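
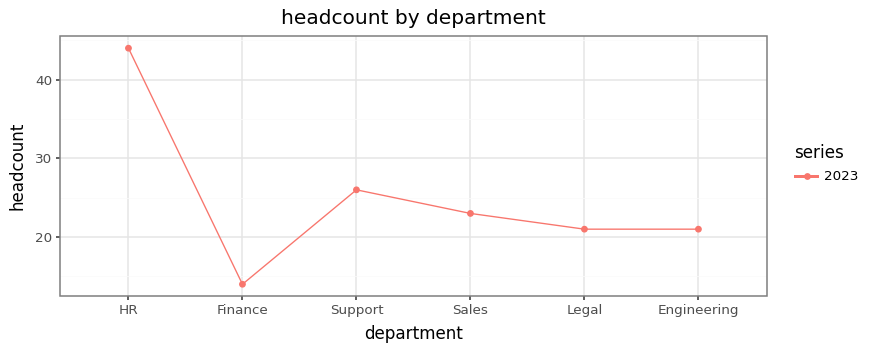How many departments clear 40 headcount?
1

Above 40: HR.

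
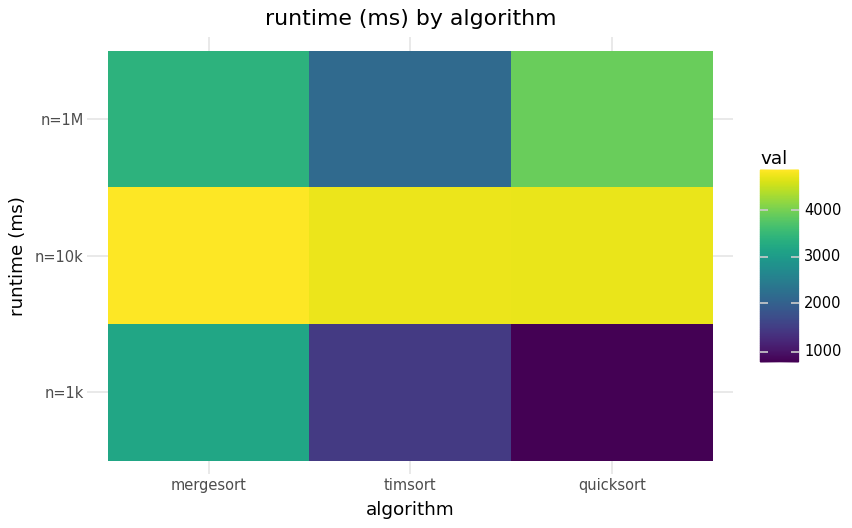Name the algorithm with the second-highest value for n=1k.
timsort

Top 3 for n=1k: mergesort ≈ 3000, timsort ≈ 1500, quicksort ≈ 1000.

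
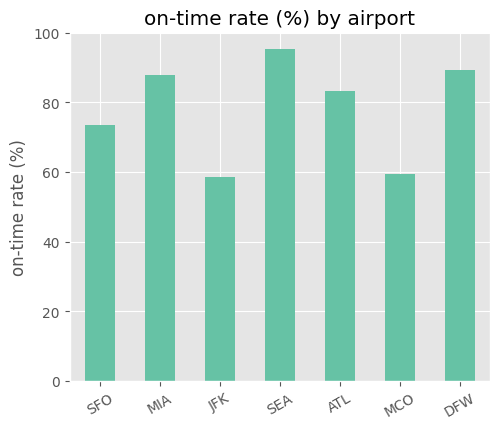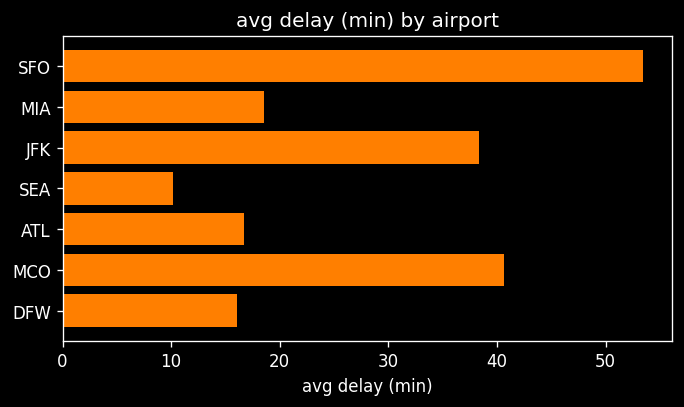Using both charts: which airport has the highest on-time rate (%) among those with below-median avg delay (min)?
Chart 2 median avg delay (min) ≈ 20; below-median airports: SEA, ATL, DFW. Among those, SEA has the highest on-time rate (%) (≈ 100).

SEA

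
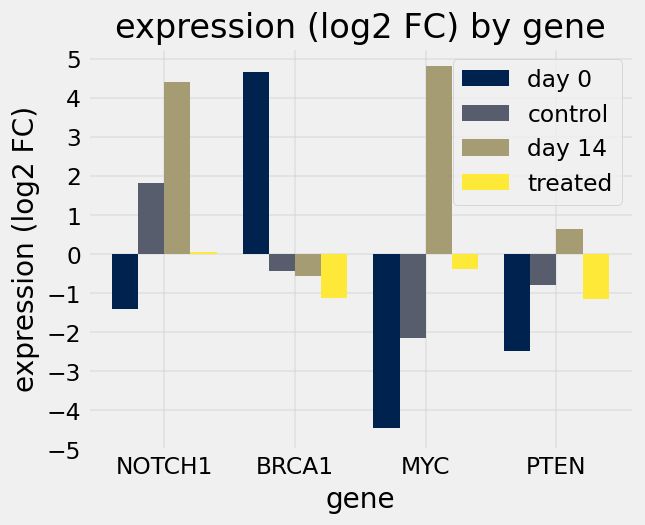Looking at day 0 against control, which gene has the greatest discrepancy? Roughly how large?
BRCA1, ≈ 5 log2 FC

BRCA1: day 0 ≈ 5, control ≈ 0 → gap ≈ 5. Next-largest (NOTCH1) is only ≈ 3.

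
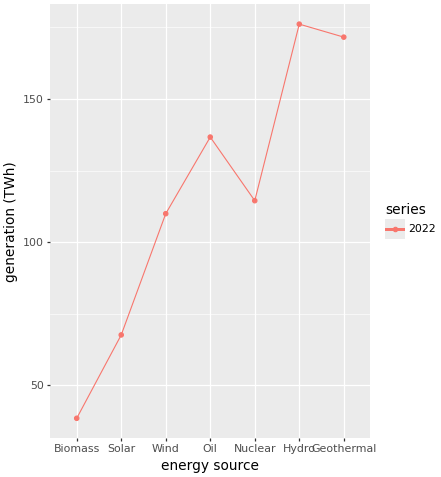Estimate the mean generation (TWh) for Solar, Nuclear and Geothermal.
(60 + 120 + 180) / 3 ≈ 120.

≈ 120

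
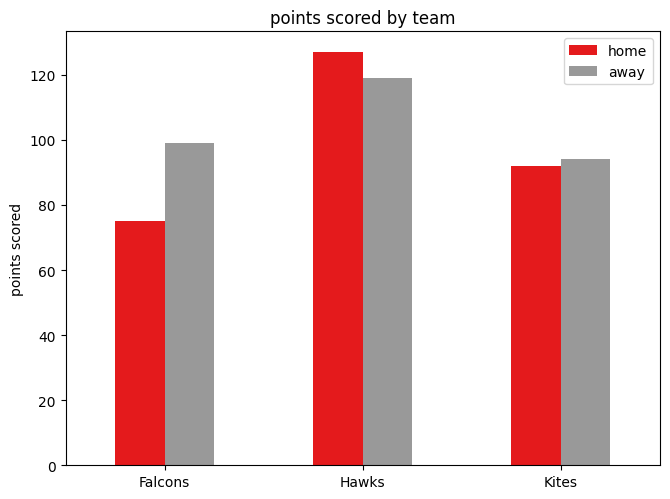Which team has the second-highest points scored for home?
Kites

Top 3 for home: Hawks ≈ 120, Kites ≈ 100, Falcons ≈ 80.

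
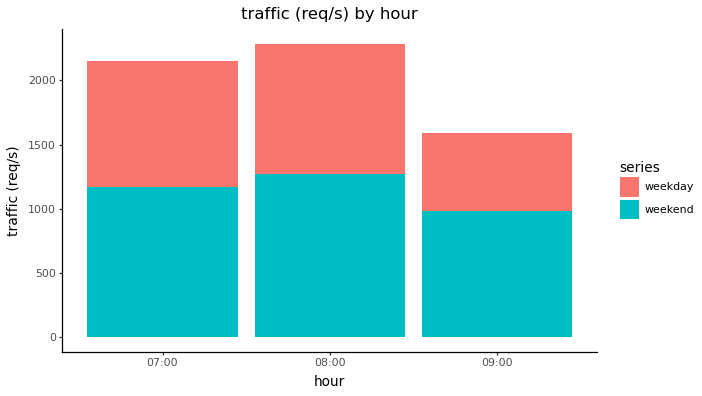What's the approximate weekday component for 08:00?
weekday top ≈ 2200, bottom ≈ 1200; segment ≈ 1000.

≈ 1000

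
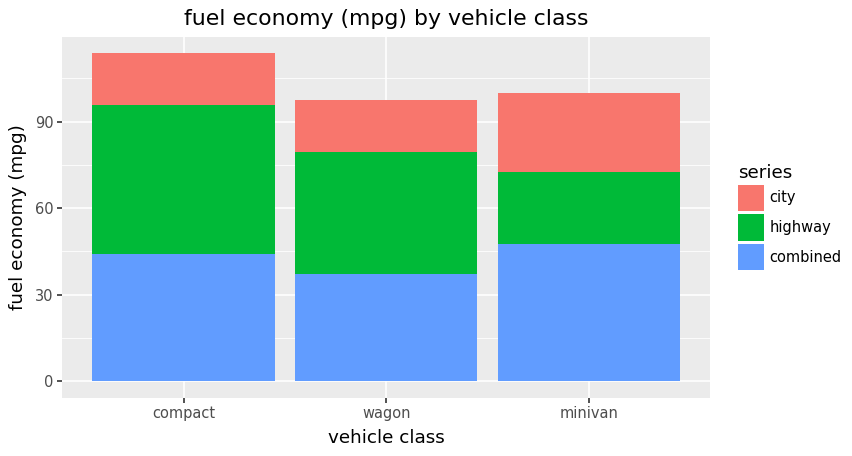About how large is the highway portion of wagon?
highway top ≈ 80, bottom ≈ 40; segment ≈ 40.

≈ 40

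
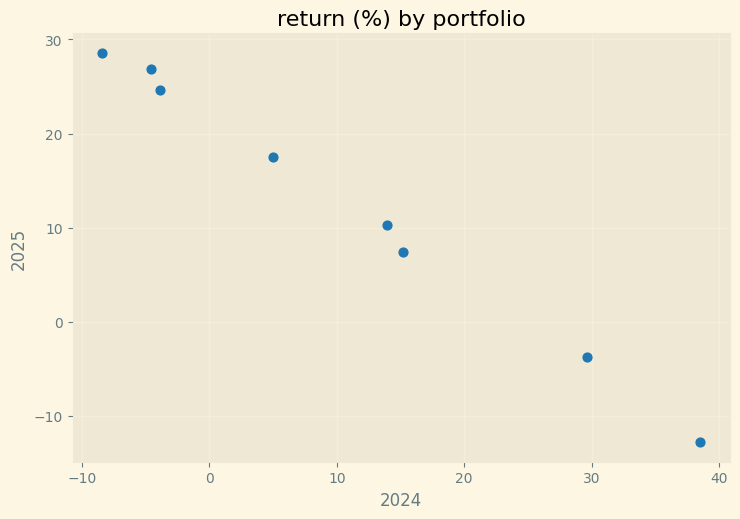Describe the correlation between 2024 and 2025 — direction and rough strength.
negative, strong

Points are negatively correlated; strong (|r| ≈ 1.0).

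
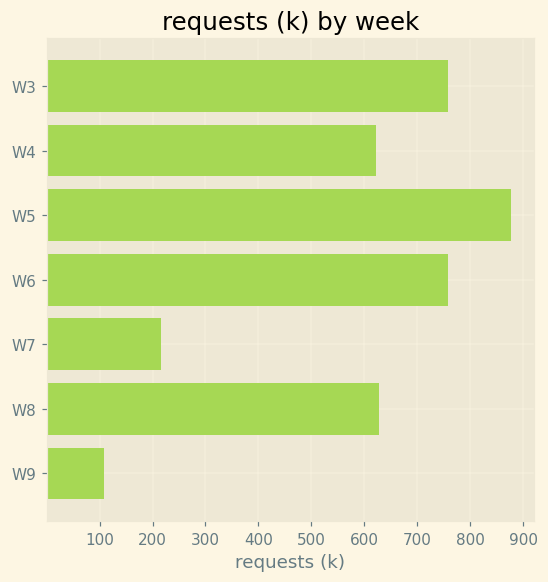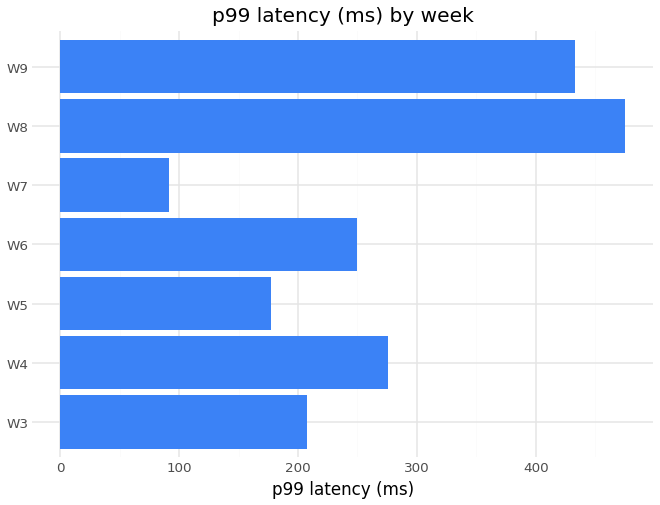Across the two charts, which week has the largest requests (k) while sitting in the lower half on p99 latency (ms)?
Chart 2 median p99 latency (ms) ≈ 250; below-median weeks: W3, W5, W7. Among those, W5 has the highest requests (k) (≈ 900).

W5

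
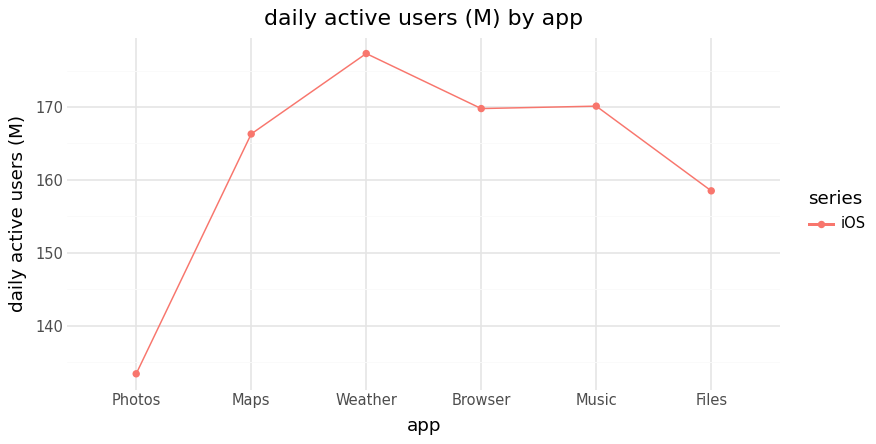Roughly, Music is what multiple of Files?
Music ≈ 170, Files ≈ 160; 170/160 ≈ 1.06.

≈ 1.06×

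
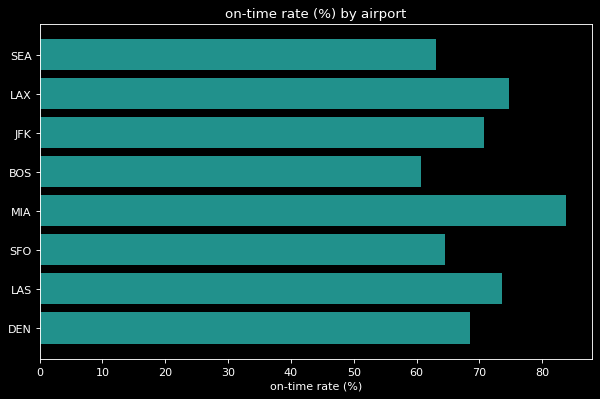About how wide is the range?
≈ 20

Max MIA ≈ 80, min BOS ≈ 60; range ≈ 20.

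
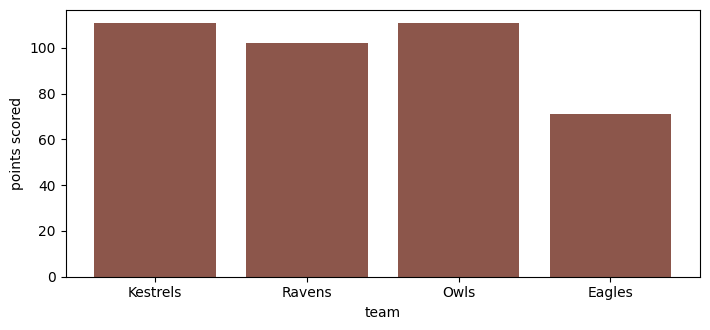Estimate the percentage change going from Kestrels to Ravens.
Kestrels ≈ 110, Ravens ≈ 100; (100 − 110) / 110 ≈ -9.1%.

≈ -9.1%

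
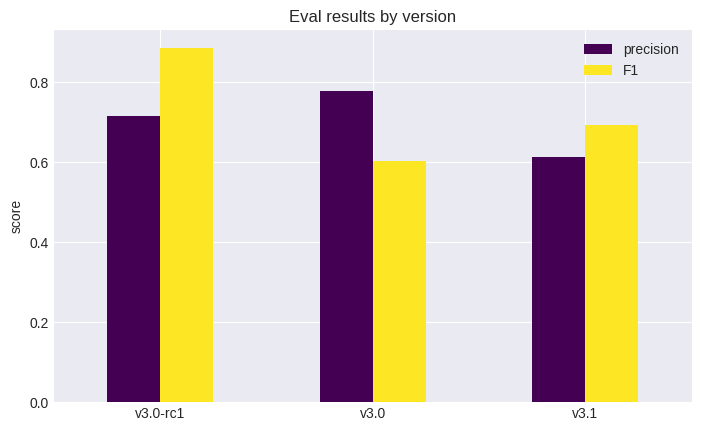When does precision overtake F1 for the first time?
v3.0

v3.0-rc1: precision ≈ 0.7 vs F1 ≈ 0.9 (not yet); v3.0: precision ≈ 0.8 vs F1 ≈ 0.6 (first crossover).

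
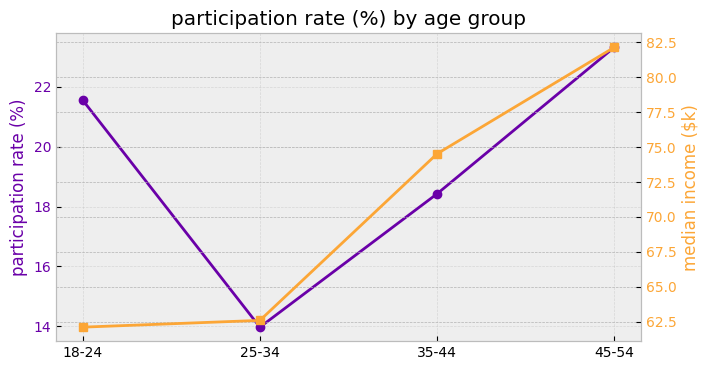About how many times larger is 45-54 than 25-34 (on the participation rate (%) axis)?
≈ 1.64×

45-54 ≈ 23, 25-34 ≈ 14; 23/14 ≈ 1.64.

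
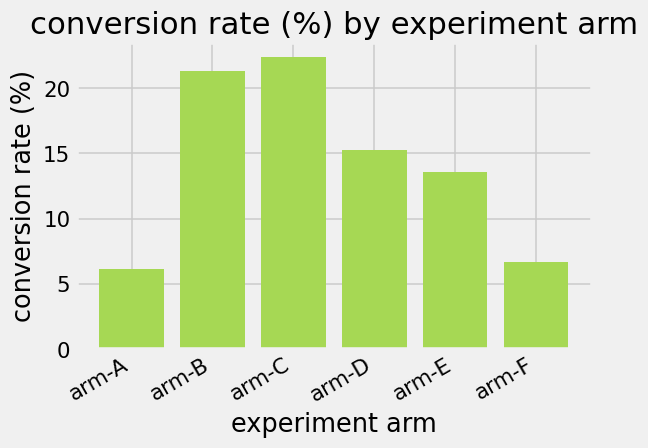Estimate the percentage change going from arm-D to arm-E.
arm-D ≈ 16, arm-E ≈ 14; (14 − 16) / 16 ≈ -12.5%.

≈ -12.5%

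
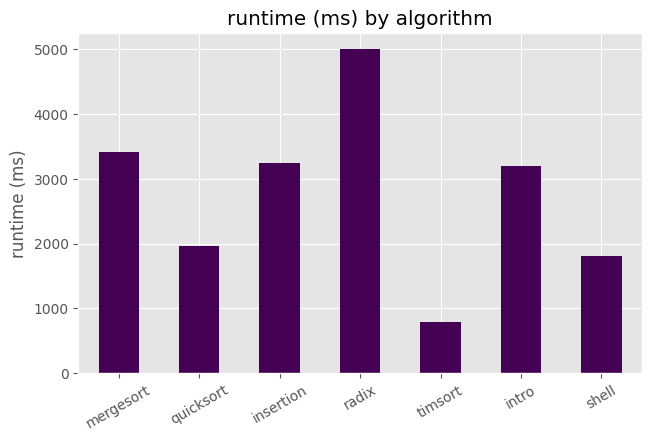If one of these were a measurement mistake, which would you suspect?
timsort

timsort ≈ 1000; the rest sit between ≈ 2000 and ≈ 5000.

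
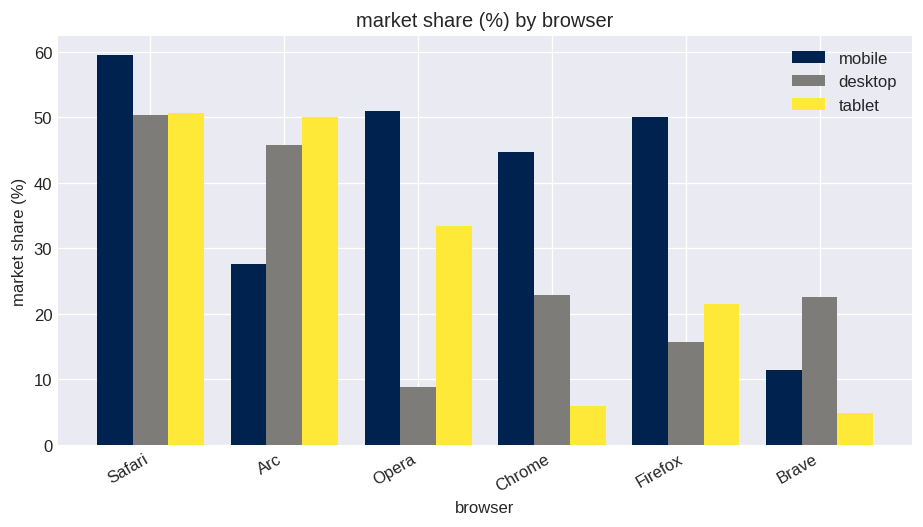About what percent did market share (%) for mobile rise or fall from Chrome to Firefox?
Chrome ≈ 45, Firefox ≈ 50; (50 − 45) / 45 ≈ +11.1%.

≈ +11.1%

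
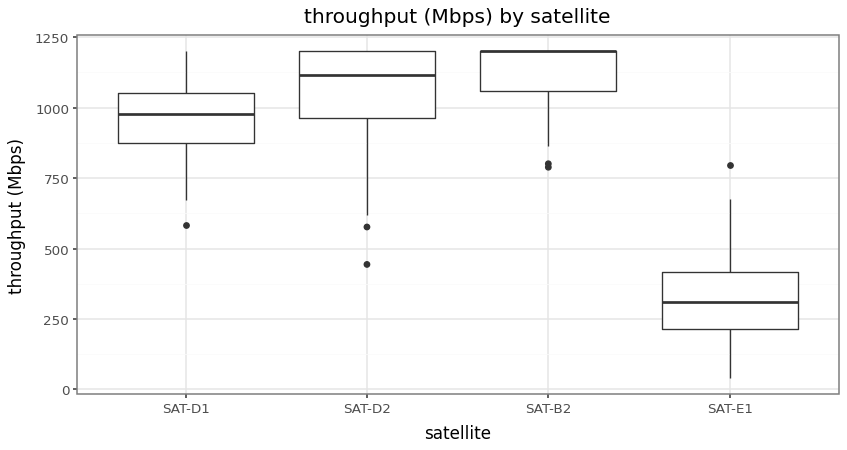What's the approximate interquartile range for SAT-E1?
≈ 200

Q3 ≈ 400, Q1 ≈ 200; IQR ≈ 200.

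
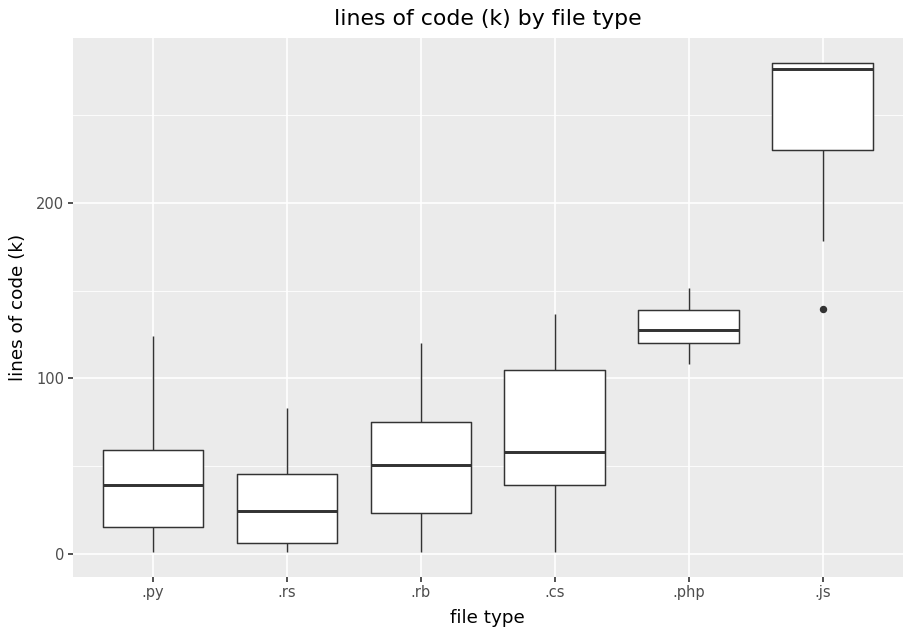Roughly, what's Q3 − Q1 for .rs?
≈ 40

Q3 ≈ 40, Q1 ≈ 0; IQR ≈ 40.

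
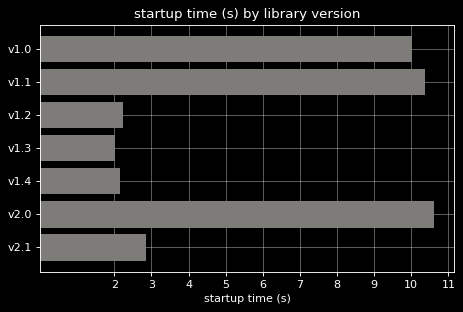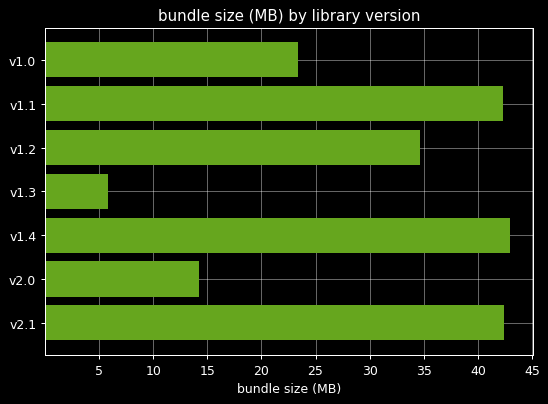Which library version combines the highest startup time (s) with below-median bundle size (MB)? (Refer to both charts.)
Chart 2 median bundle size (MB) ≈ 35; below-median library versions: v1.0, v1.3, v2.0. Among those, v2.0 has the highest startup time (s) (≈ 11).

v2.0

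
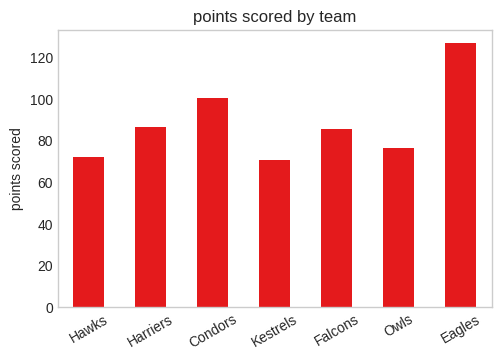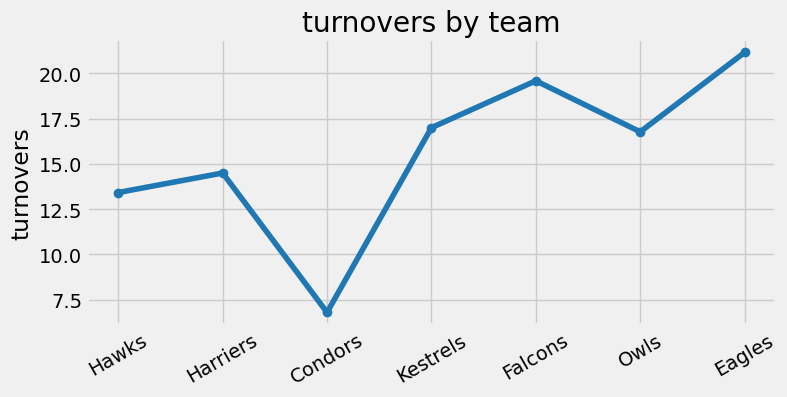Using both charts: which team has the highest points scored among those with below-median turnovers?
Chart 2 median turnovers ≈ 16; below-median teams: Hawks, Harriers, Condors. Among those, Condors has the highest points scored (≈ 100).

Condors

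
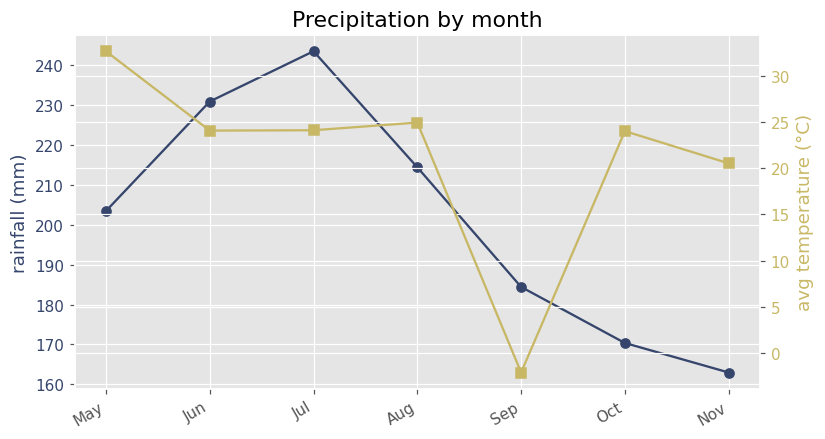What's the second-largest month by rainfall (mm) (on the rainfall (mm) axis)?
Jun

Top 3 (on the rainfall (mm) axis): Jul ≈ 240, Jun ≈ 230, Aug ≈ 210.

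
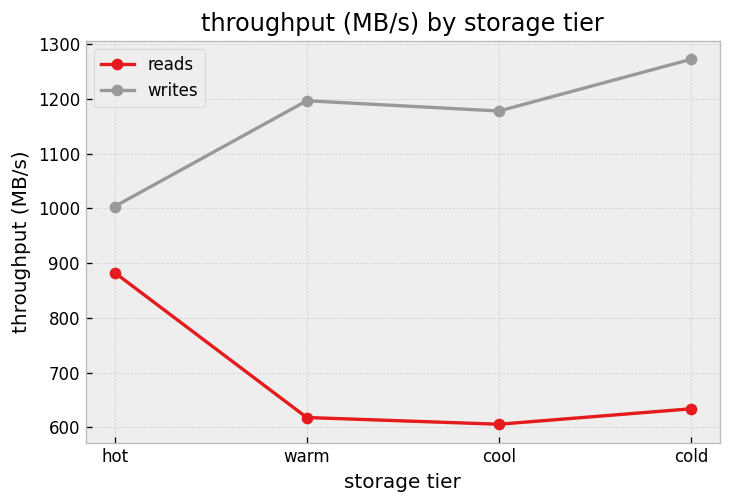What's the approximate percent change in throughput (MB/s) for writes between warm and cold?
warm ≈ 1200, cold ≈ 1300; (1300 − 1200) / 1200 ≈ +8.3%.

≈ +8.3%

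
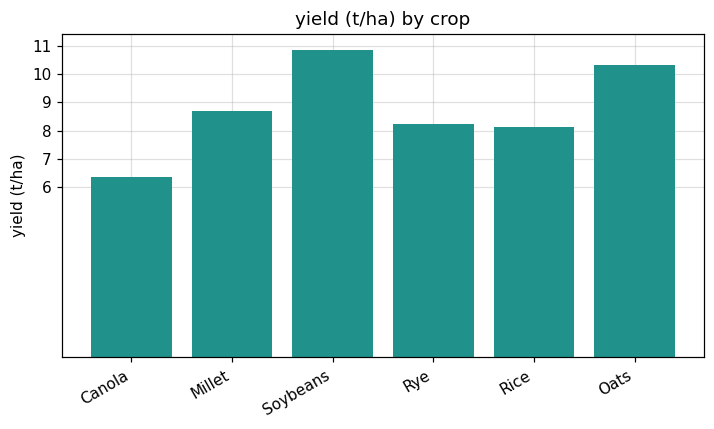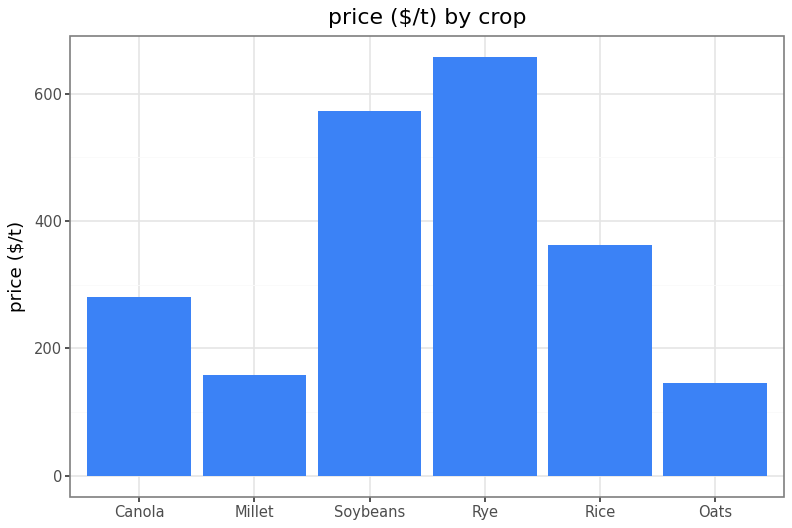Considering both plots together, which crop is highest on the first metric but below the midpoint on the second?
Chart 2 median price ($/t) ≈ 300; below-median crops: Canola, Millet, Oats. Among those, Oats has the highest yield (t/ha) (≈ 10).

Oats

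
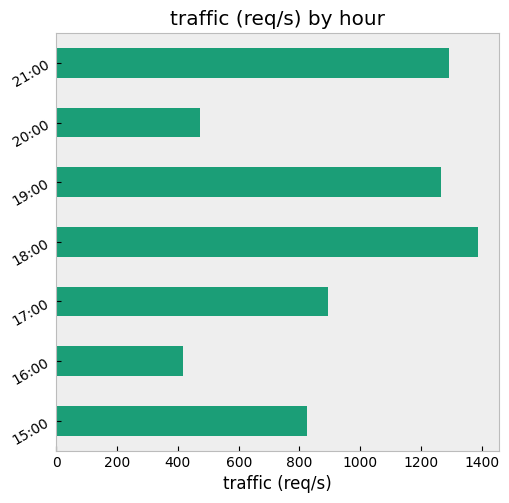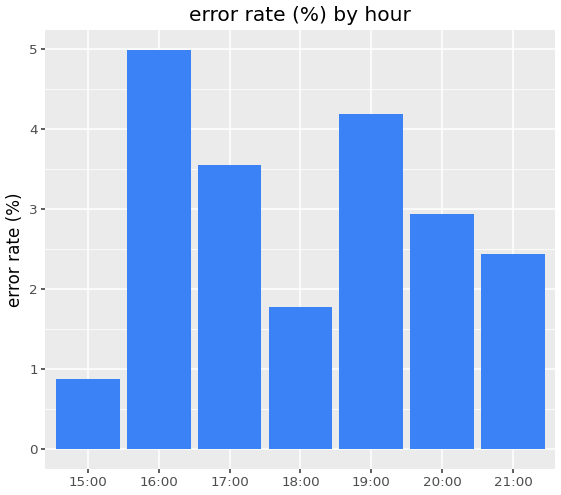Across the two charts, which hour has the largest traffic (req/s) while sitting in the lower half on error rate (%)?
Chart 2 median error rate (%) ≈ 3; below-median hours: 15:00, 18:00, 21:00. Among those, 18:00 has the highest traffic (req/s) (≈ 1400).

18:00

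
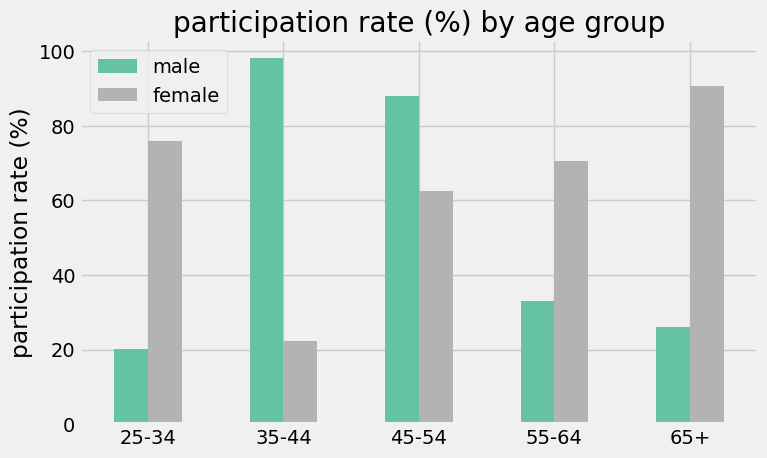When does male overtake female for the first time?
35-44

25-34: male ≈ 20 vs female ≈ 80 (not yet); 35-44: male ≈ 100 vs female ≈ 20 (first crossover).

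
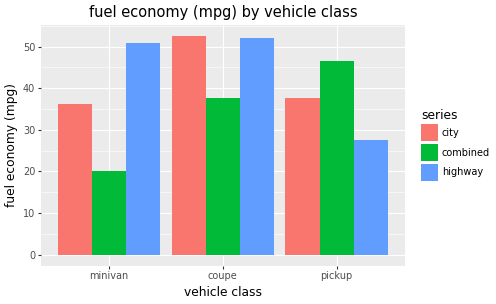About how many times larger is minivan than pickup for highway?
≈ 1.67×

minivan ≈ 50, pickup ≈ 30; 50/30 ≈ 1.67.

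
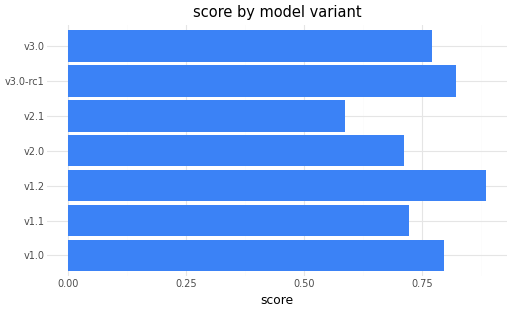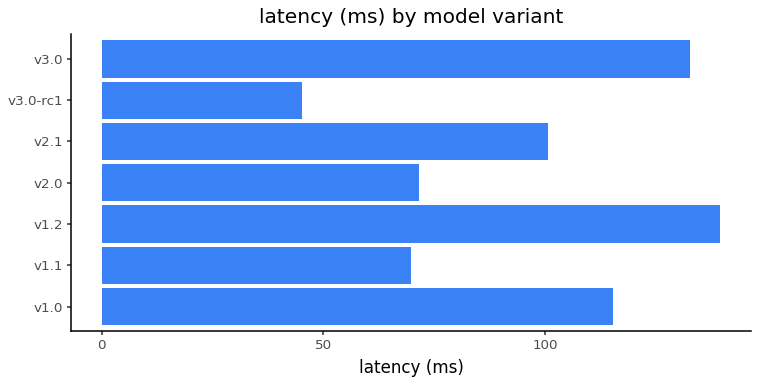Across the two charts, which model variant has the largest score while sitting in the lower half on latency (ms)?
v3.0-rc1

Chart 2 median latency (ms) ≈ 100; below-median model variants: v1.1, v2.0, v3.0-rc1. Among those, v3.0-rc1 has the highest score (≈ 0.8).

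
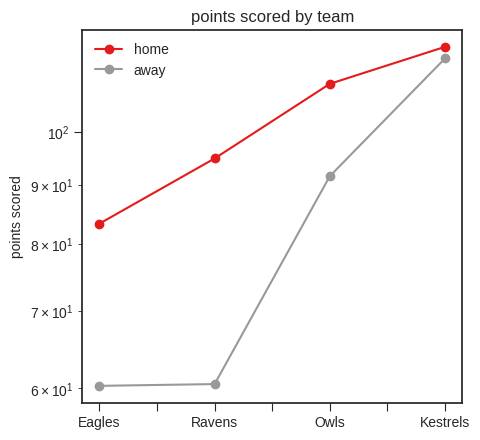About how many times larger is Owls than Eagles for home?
Owls ≈ 110, Eagles ≈ 85; 110/85 ≈ 1.29.

≈ 1.29×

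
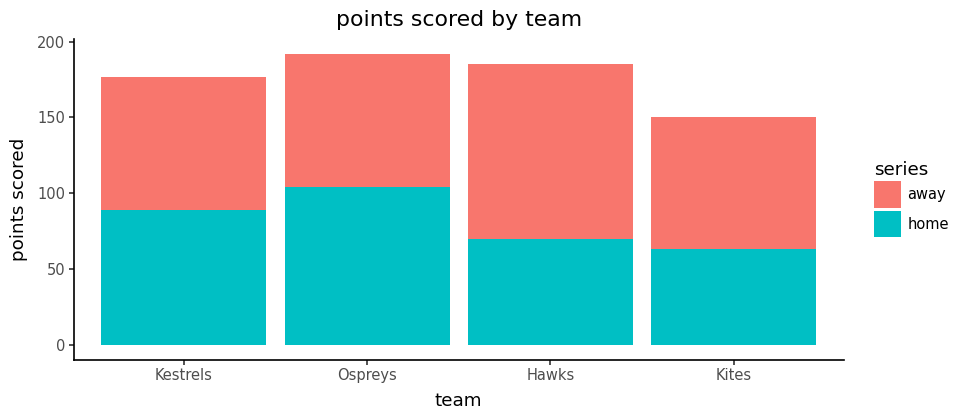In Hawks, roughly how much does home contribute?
home top ≈ 80, bottom ≈ 0; segment ≈ 80.

≈ 80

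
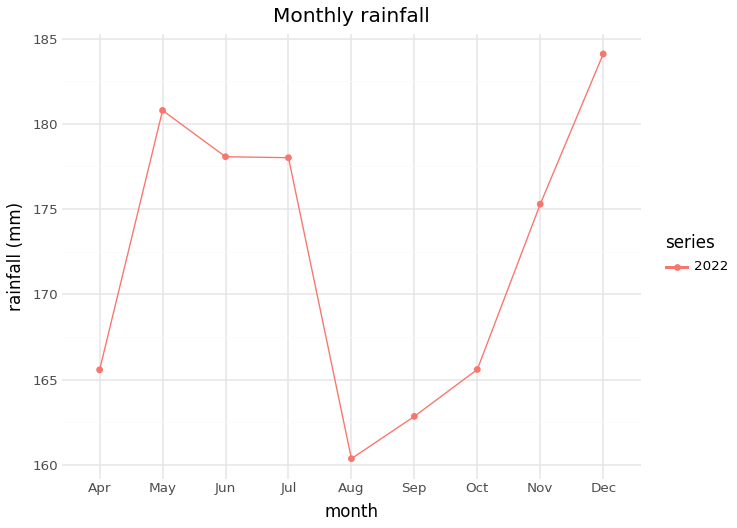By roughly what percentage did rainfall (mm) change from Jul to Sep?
≈ -9%

Jul ≈ 178, Sep ≈ 162; (162 − 178) / 178 ≈ -9%.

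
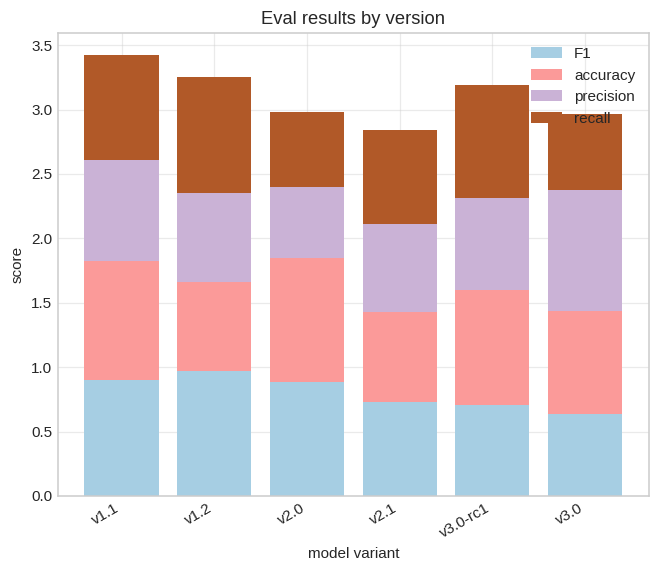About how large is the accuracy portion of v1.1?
≈ 1.0

accuracy top ≈ 2.0, bottom ≈ 1.0; segment ≈ 1.0.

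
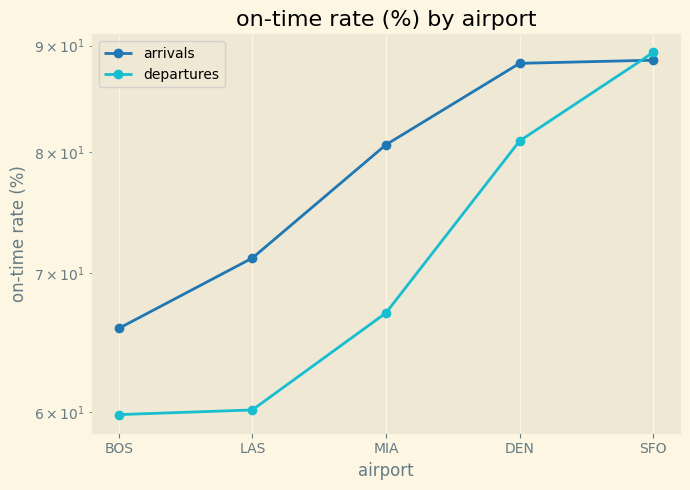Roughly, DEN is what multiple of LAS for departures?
DEN ≈ 80, LAS ≈ 60; 80/60 ≈ 1.33.

≈ 1.33×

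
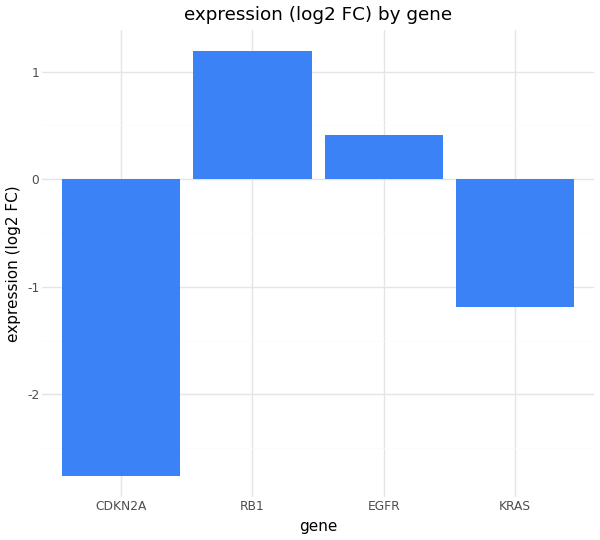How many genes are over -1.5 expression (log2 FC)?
3

Above -1.5: RB1, EGFR, KRAS.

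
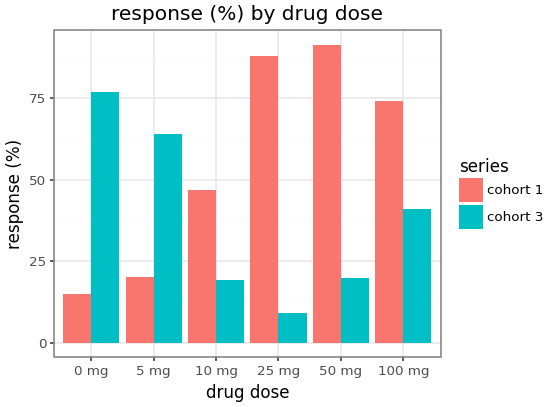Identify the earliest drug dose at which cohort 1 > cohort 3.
5 mg: cohort 1 ≈ 20 vs cohort 3 ≈ 60 (not yet); 10 mg: cohort 1 ≈ 50 vs cohort 3 ≈ 20 (first crossover).

10 mg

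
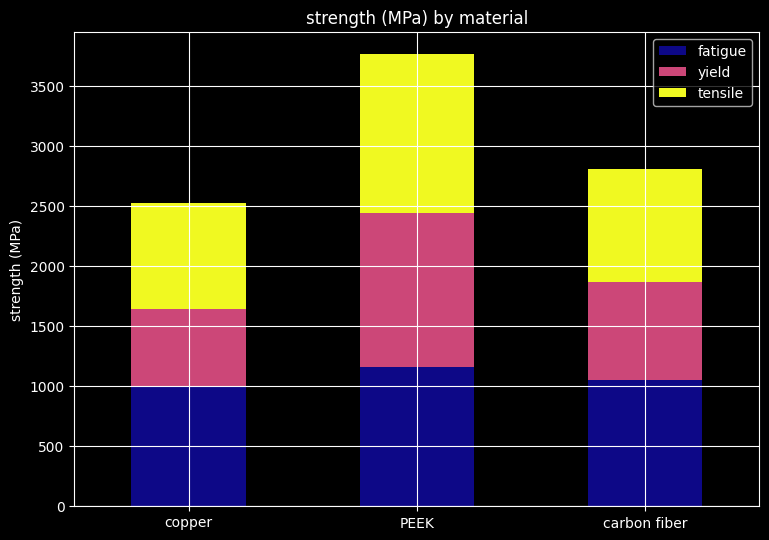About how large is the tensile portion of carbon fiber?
≈ 1000

tensile top ≈ 3000, bottom ≈ 2000; segment ≈ 1000.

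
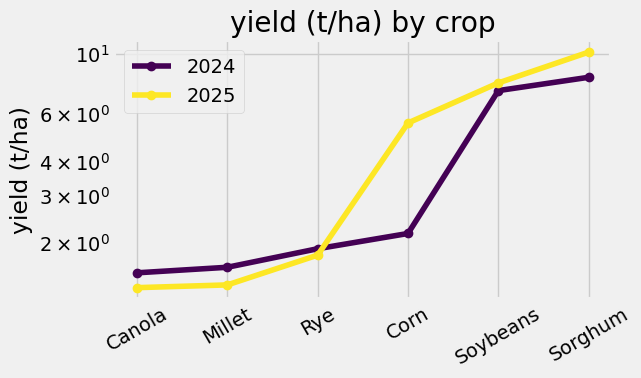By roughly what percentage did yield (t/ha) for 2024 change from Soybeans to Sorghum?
Soybeans ≈ 7, Sorghum ≈ 8; (8 − 7) / 7 ≈ +14.3%.

≈ +14.3%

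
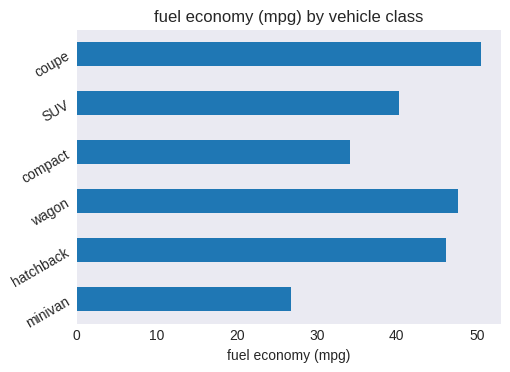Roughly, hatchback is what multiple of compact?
hatchback ≈ 45, compact ≈ 35; 45/35 ≈ 1.29.

≈ 1.29×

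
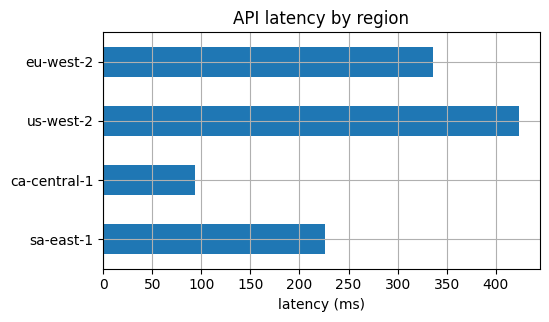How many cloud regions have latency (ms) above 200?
3

Above 200: sa-east-1, us-west-2, eu-west-2.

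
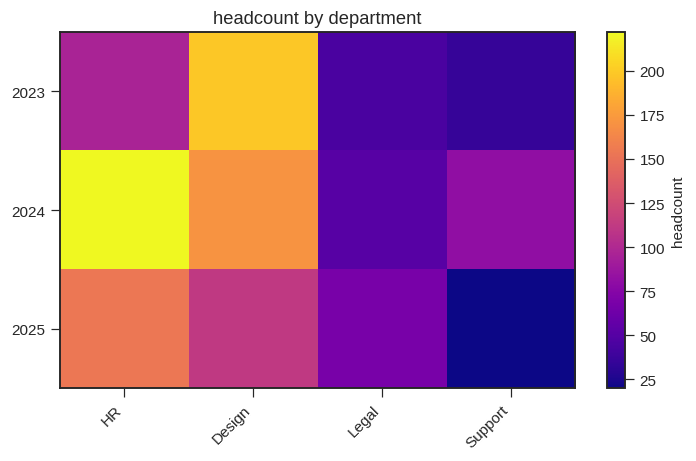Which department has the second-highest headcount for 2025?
Top 3 for 2025: HR ≈ 160, Design ≈ 120, Legal ≈ 60.

Design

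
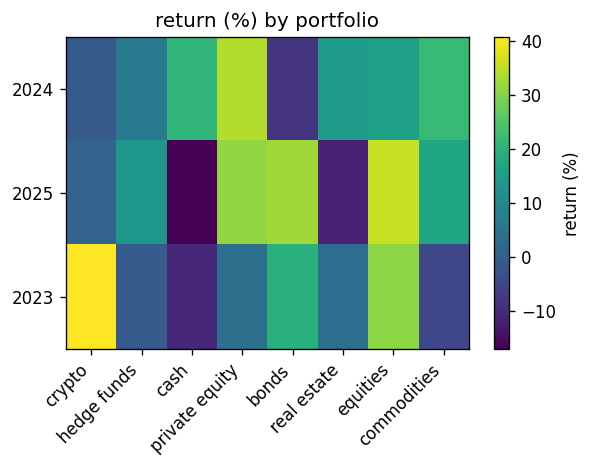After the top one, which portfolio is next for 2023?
Top 3 for 2023: crypto ≈ 40, equities ≈ 30, bonds ≈ 20.

equities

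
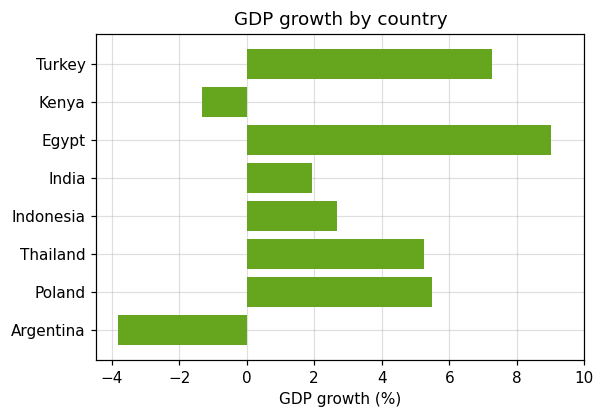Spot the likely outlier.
Argentina

Argentina ≈ -4; the rest sit between ≈ -2 and ≈ 8.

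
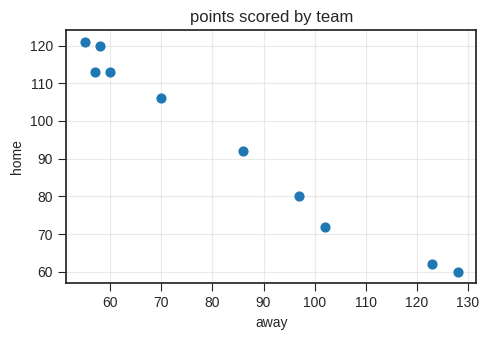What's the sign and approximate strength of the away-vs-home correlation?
negative, strong

Points are negatively correlated; strong (|r| ≈ 1.0).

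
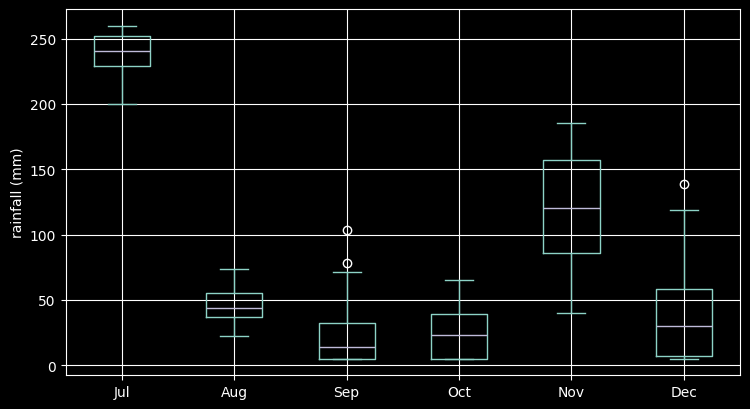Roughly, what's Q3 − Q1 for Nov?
Q3 ≈ 160, Q1 ≈ 80; IQR ≈ 80.

≈ 80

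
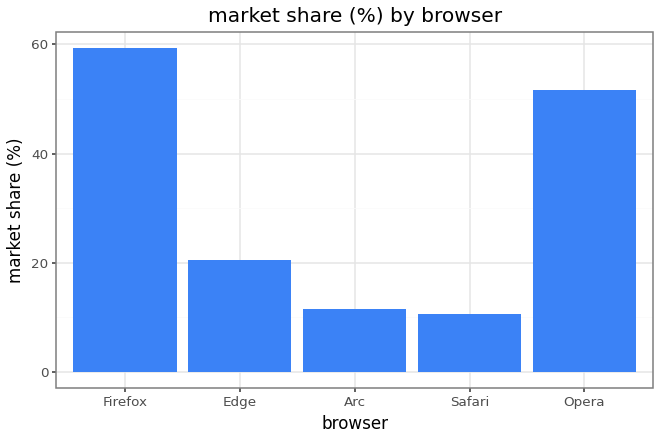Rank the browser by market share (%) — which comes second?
Top 3: Firefox ≈ 60, Opera ≈ 50, Edge ≈ 20.

Opera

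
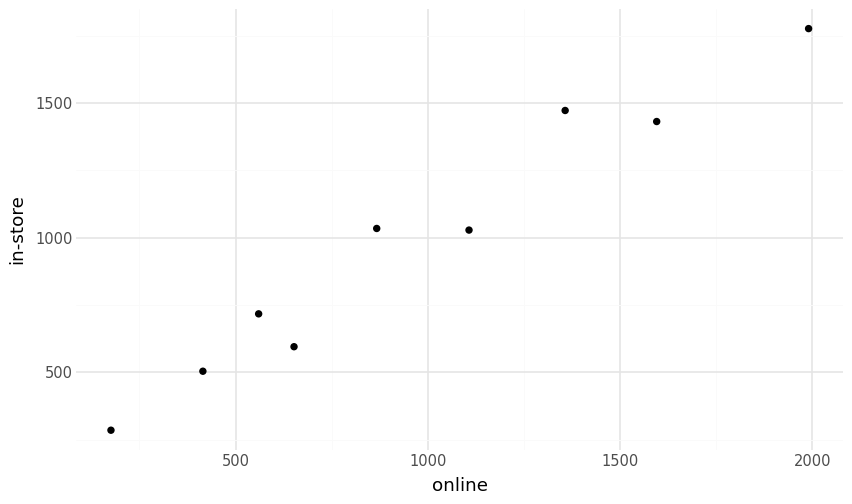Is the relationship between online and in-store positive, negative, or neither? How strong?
positive, strong

Points are positively correlated; strong (|r| ≈ 1.0).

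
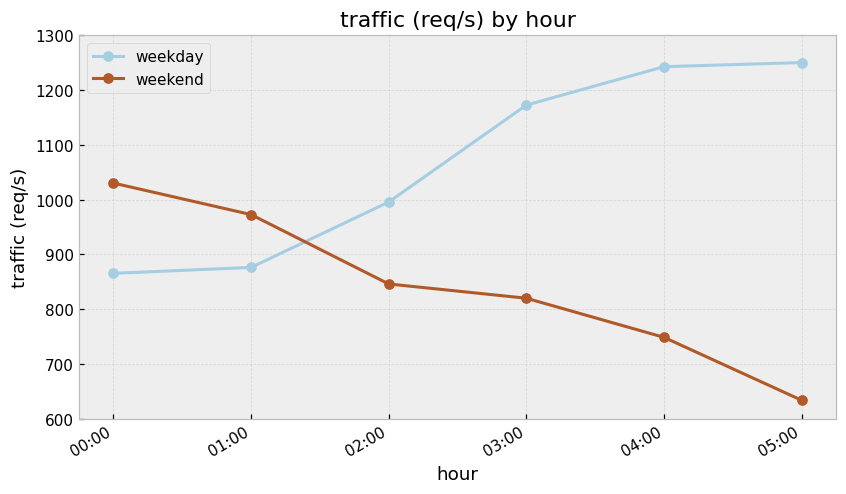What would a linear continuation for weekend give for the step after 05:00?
Last three: 800, 700, 600 → slope ≈ -100/step → next ≈ 500.

≈ 500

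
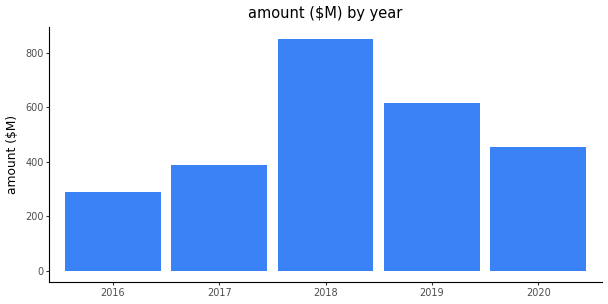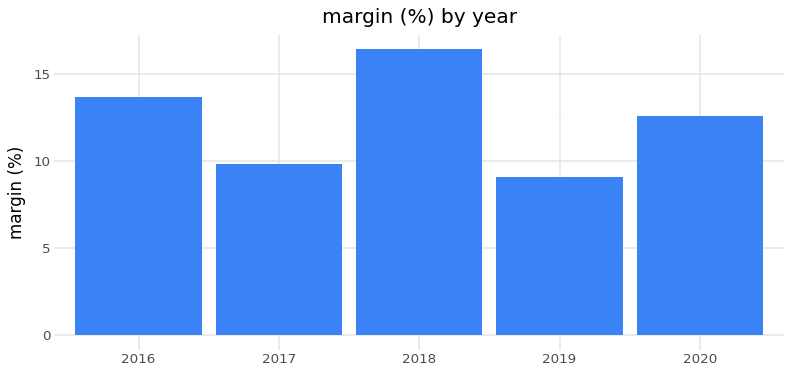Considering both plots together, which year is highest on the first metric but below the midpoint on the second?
Chart 2 median margin (%) ≈ 12; below-median years: 2017, 2019. Among those, 2019 has the highest amount ($M) (≈ 600).

2019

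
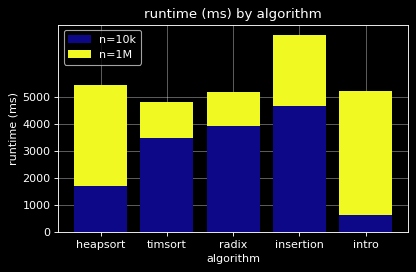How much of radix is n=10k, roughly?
≈ 4000

n=10k top ≈ 4000, bottom ≈ 0; segment ≈ 4000.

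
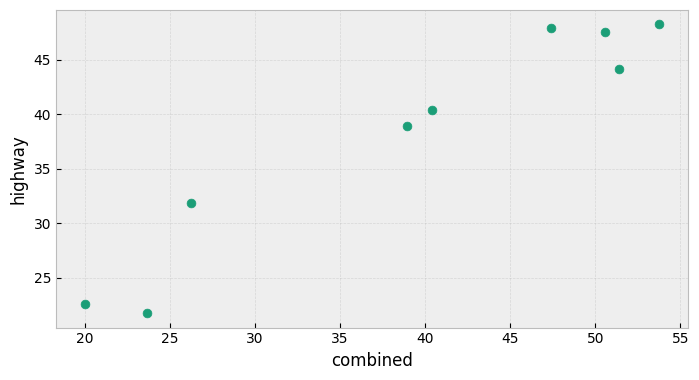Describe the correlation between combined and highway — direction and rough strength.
positive, strong

Points are positively correlated; strong (|r| ≈ 1.0).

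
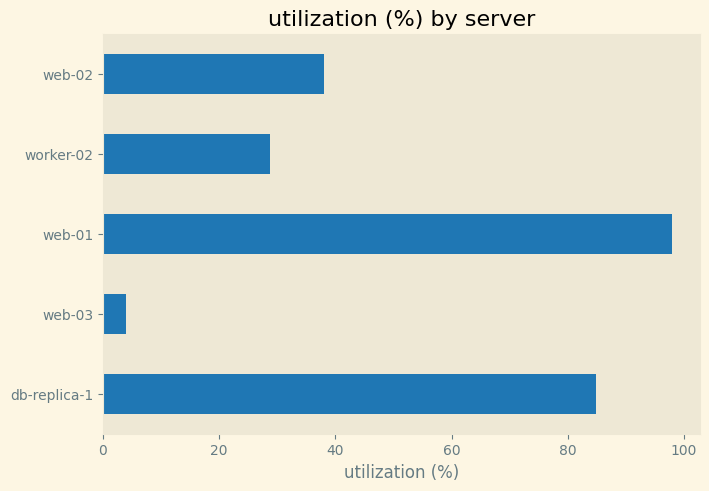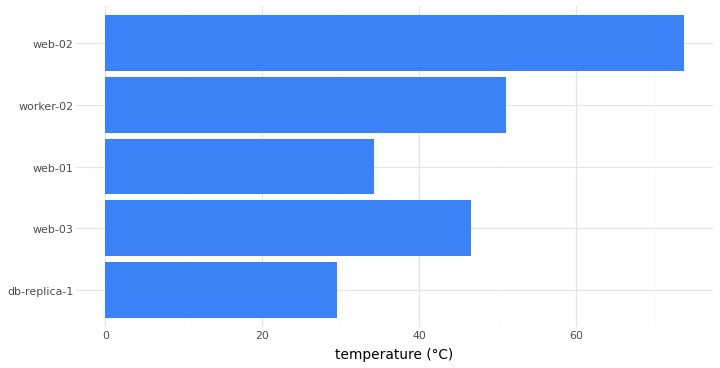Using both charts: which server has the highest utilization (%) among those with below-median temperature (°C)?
web-01

Chart 2 median temperature (°C) ≈ 50; below-median servers: db-replica-1, web-01. Among those, web-01 has the highest utilization (%) (≈ 100).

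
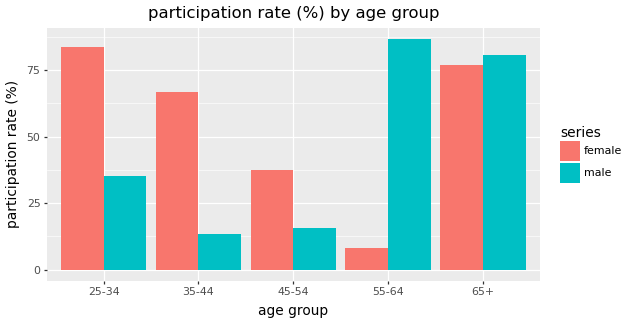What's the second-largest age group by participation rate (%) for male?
Top 3 for male: 55-64 ≈ 90, 65+ ≈ 80, 25-34 ≈ 40.

65+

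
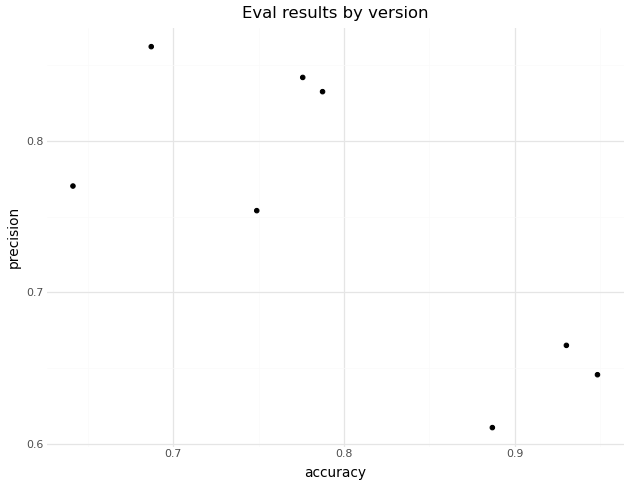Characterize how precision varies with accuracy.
Points are negatively correlated; strong (|r| ≈ 0.8).

negative, strong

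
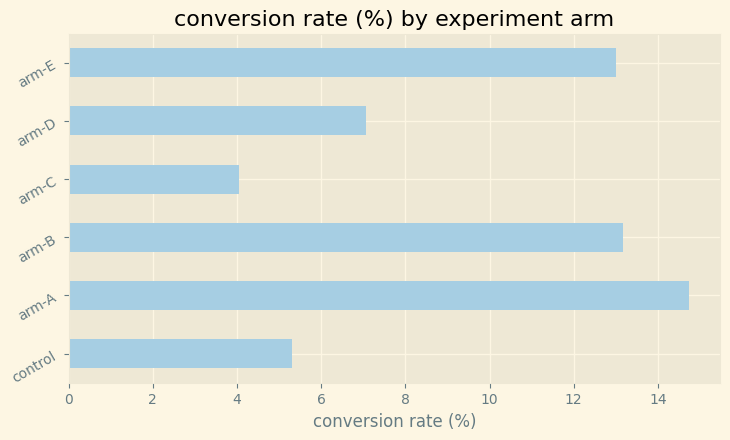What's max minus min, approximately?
Max arm-A ≈ 14, min arm-C ≈ 4; range ≈ 10.

≈ 10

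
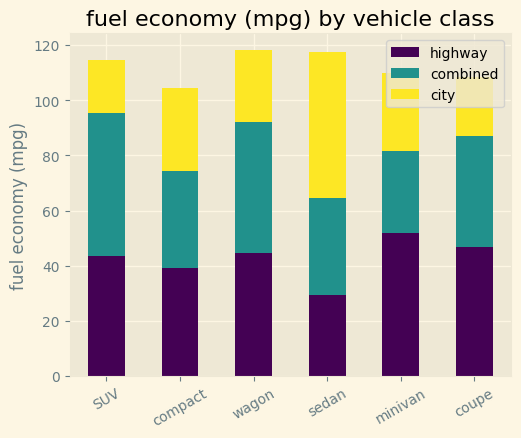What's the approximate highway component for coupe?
≈ 50

highway top ≈ 50, bottom ≈ 0; segment ≈ 50.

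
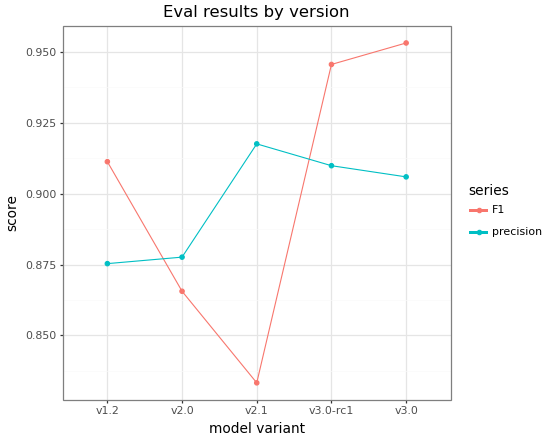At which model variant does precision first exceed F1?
v1.2: precision ≈ 0.88 vs F1 ≈ 0.91 (not yet); v2.0: precision ≈ 0.88 vs F1 ≈ 0.87 (first crossover).

v2.0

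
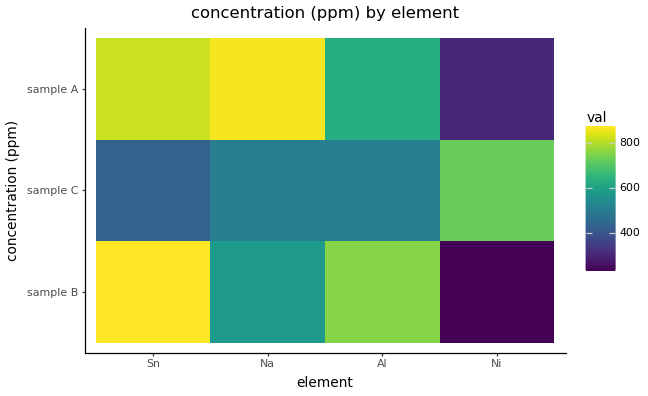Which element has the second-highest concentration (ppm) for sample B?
Top 3 for sample B: Sn ≈ 900, Al ≈ 800, Na ≈ 600.

Al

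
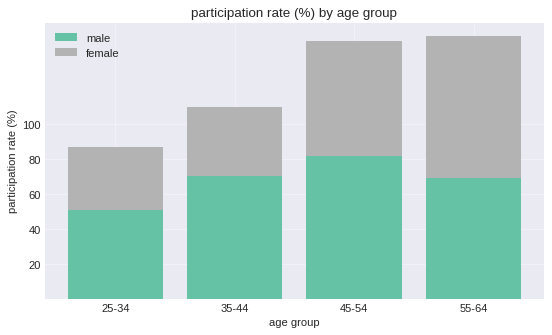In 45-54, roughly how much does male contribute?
male top ≈ 80, bottom ≈ 0; segment ≈ 80.

≈ 80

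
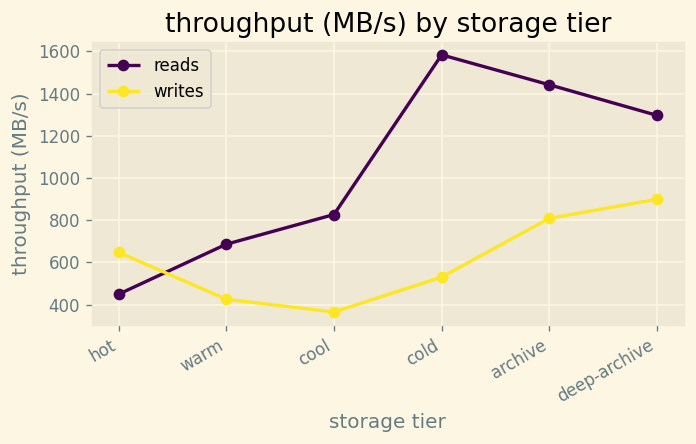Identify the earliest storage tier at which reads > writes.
warm

hot: reads ≈ 400 vs writes ≈ 600 (not yet); warm: reads ≈ 600 vs writes ≈ 400 (first crossover).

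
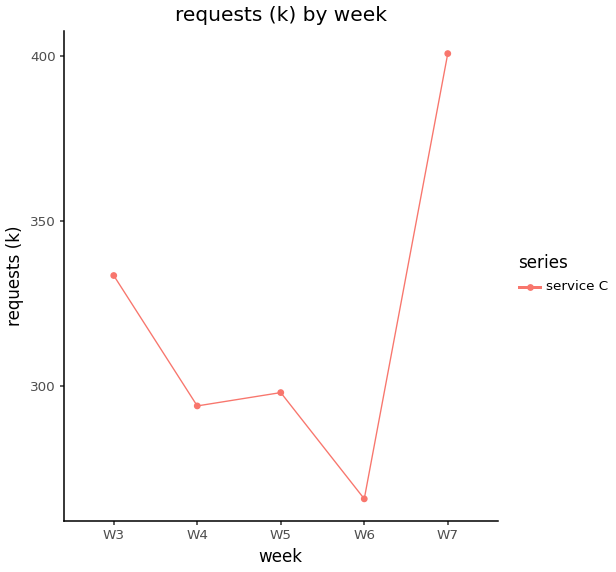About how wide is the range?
≈ 140

Max W7 ≈ 400, min W6 ≈ 260; range ≈ 140.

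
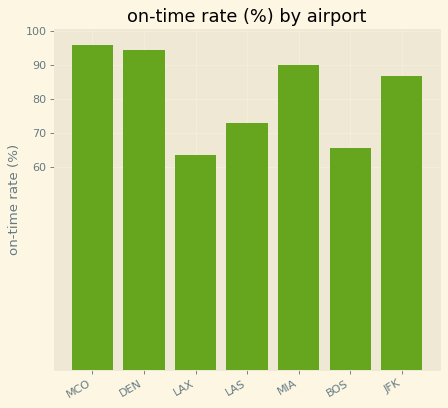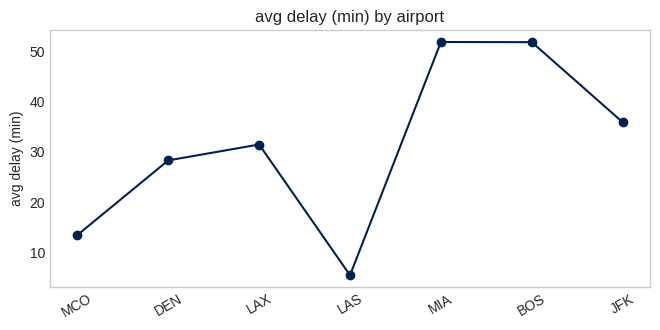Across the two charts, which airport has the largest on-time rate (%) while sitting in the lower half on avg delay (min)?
Chart 2 median avg delay (min) ≈ 30; below-median airports: MCO, DEN, LAS. Among those, MCO has the highest on-time rate (%) (≈ 100).

MCO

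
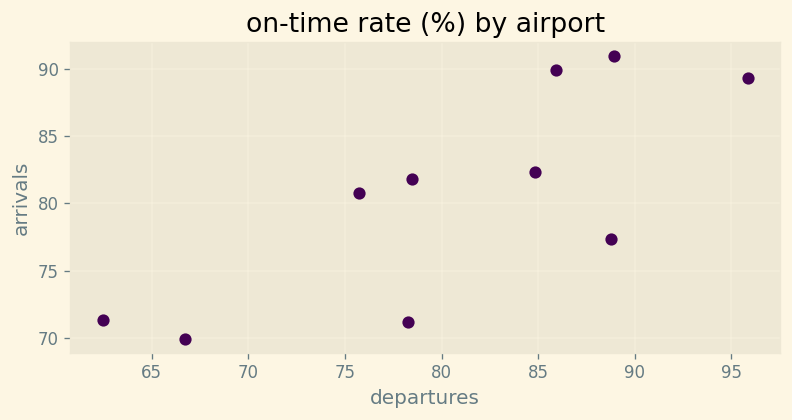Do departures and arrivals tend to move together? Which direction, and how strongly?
positive, strong

Points are positively correlated; strong (|r| ≈ 0.8).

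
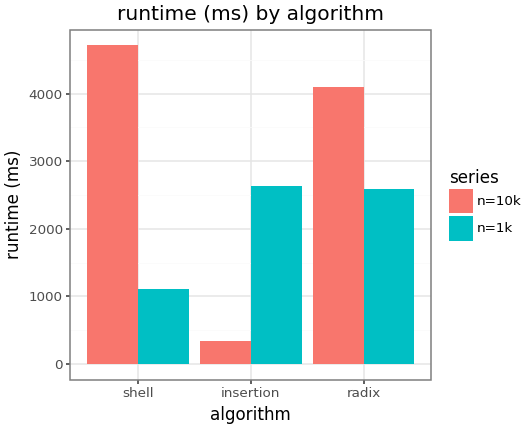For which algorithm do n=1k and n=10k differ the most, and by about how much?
shell, ≈ 3500 ms

shell: n=1k ≈ 1000, n=10k ≈ 4500 → gap ≈ 3500. Next-largest (insertion) is only ≈ 2000.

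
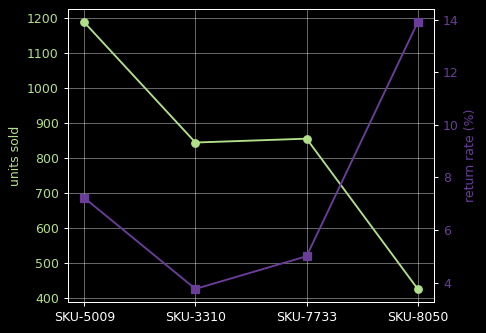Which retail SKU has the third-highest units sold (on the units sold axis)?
SKU-3310

Top 4 (on the units sold axis): SKU-5009 ≈ 1200, SKU-7733 ≈ 900, SKU-3310 ≈ 800, SKU-8050 ≈ 400.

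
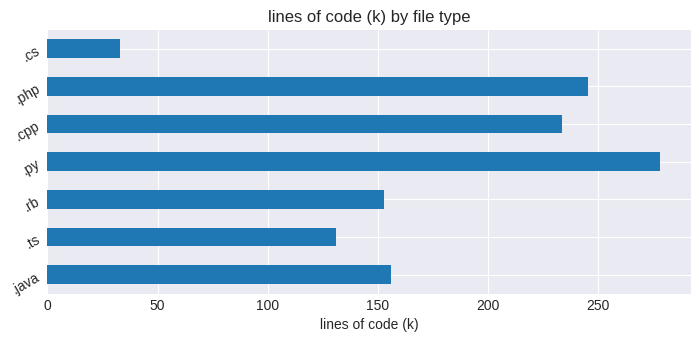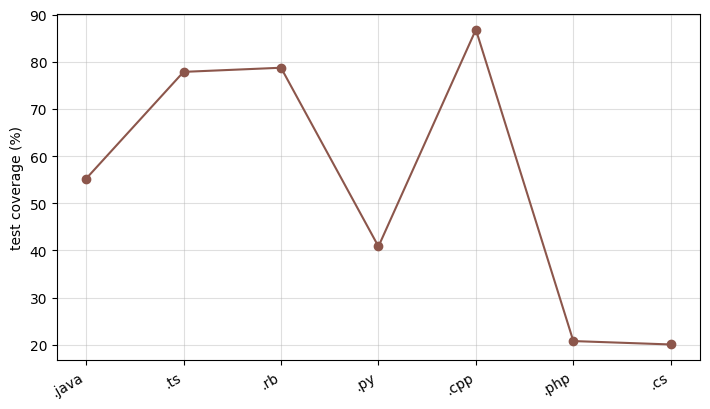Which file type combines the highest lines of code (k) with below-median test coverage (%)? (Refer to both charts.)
.py

Chart 2 median test coverage (%) ≈ 60; below-median file types: .py, .php, .cs. Among those, .py has the highest lines of code (k) (≈ 300).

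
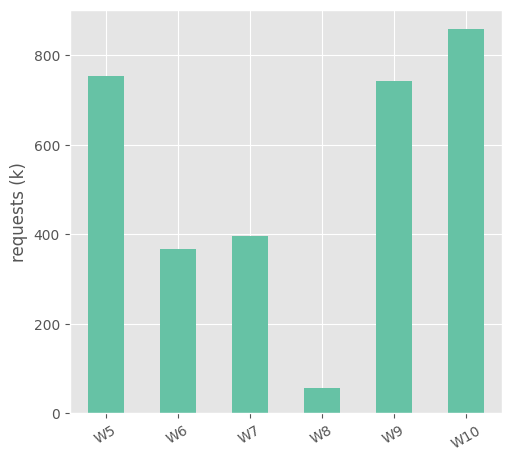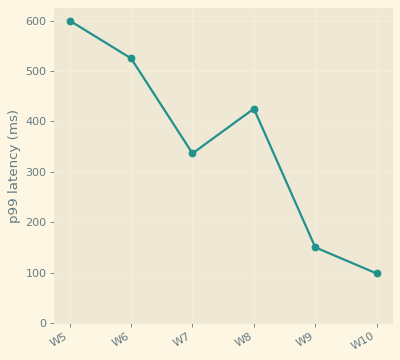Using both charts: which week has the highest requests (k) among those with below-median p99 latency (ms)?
W10

Chart 2 median p99 latency (ms) ≈ 400; below-median weeks: W7, W9, W10. Among those, W10 has the highest requests (k) (≈ 900).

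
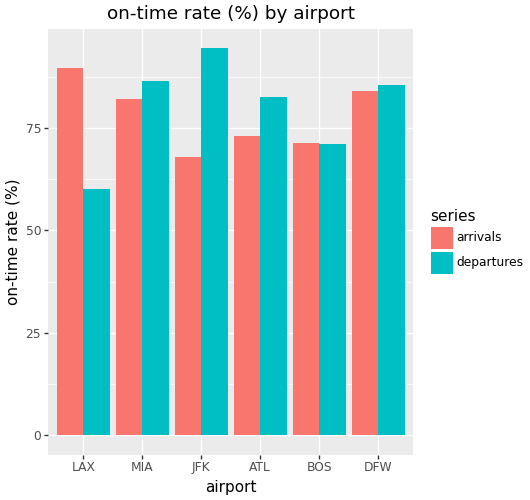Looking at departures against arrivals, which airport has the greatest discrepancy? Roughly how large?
LAX: departures ≈ 60, arrivals ≈ 90 → gap ≈ 30. Next-largest (JFK) is only ≈ 20.

LAX, ≈ 30 %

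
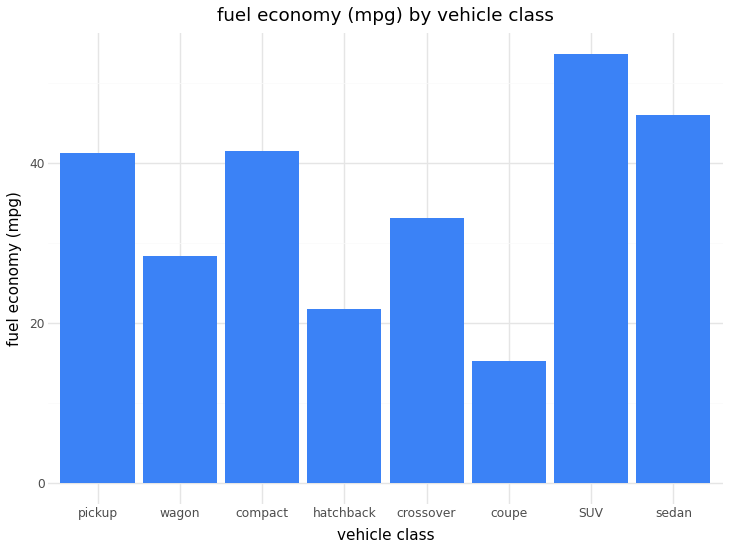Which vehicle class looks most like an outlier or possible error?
coupe

coupe ≈ 15; the rest sit between ≈ 20 and ≈ 55.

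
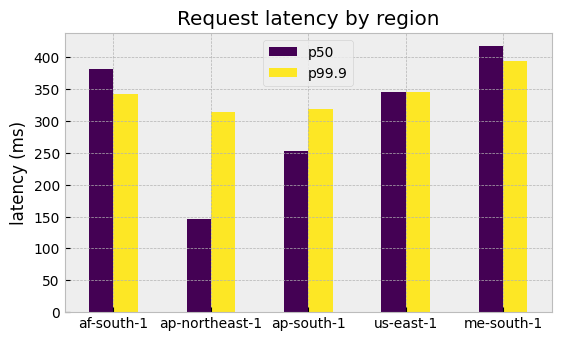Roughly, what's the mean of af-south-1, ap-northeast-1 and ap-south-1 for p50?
≈ 267

(400 + 150 + 250) / 3 ≈ 267.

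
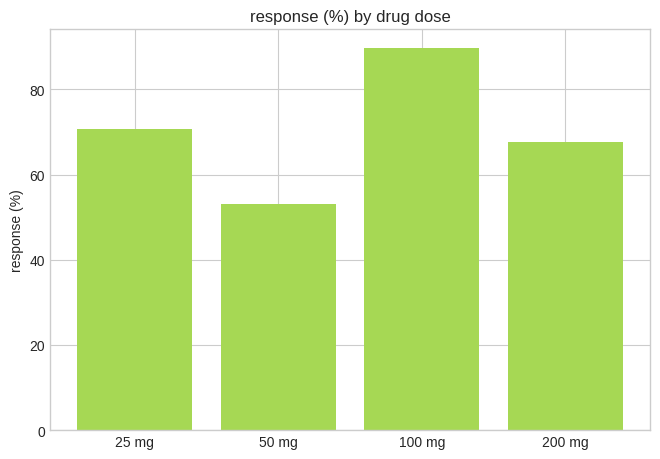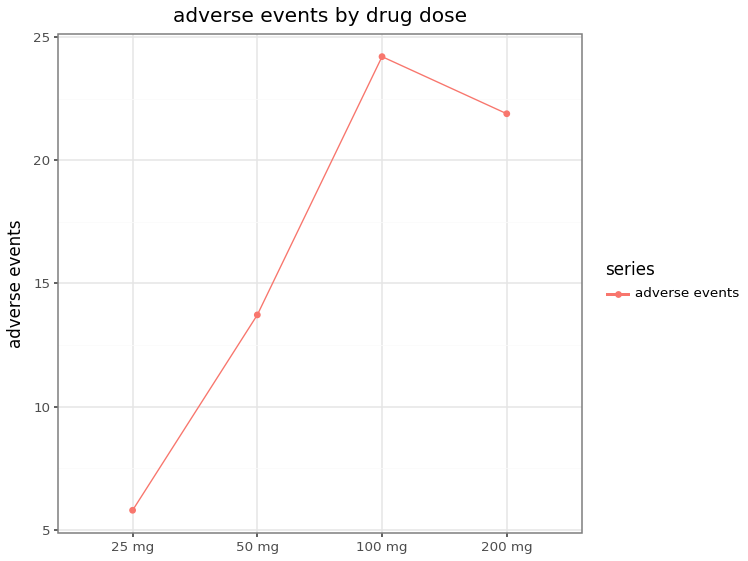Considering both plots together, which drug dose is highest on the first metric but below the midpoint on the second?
25 mg

Chart 2 median adverse events ≈ 20; below-median drug doses: 25 mg, 50 mg. Among those, 25 mg has the highest response (%) (≈ 70).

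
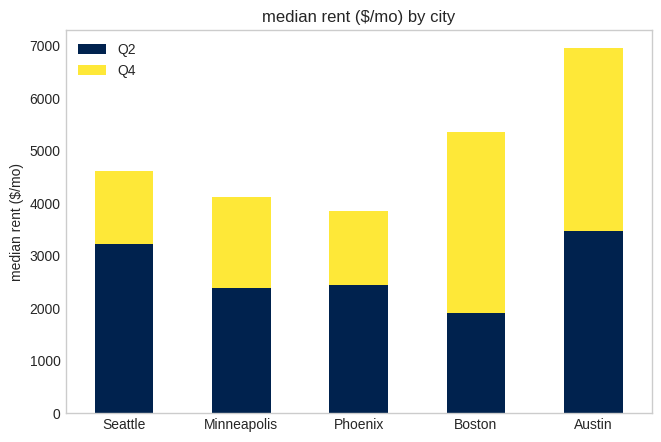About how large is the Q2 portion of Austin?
≈ 3000

Q2 top ≈ 3000, bottom ≈ 0; segment ≈ 3000.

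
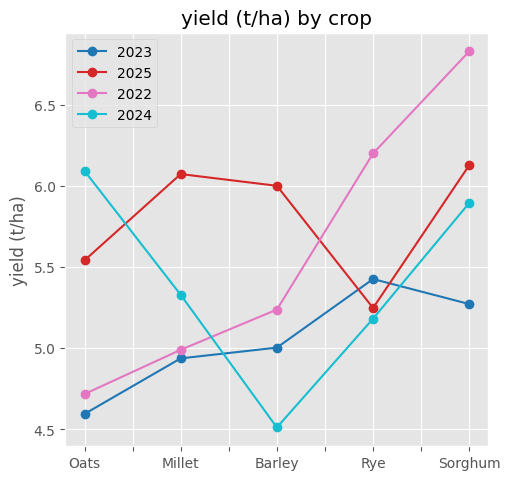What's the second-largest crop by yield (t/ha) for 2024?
Sorghum

Top 3 for 2024: Oats ≈ 6.0, Sorghum ≈ 5.8, Millet ≈ 5.4.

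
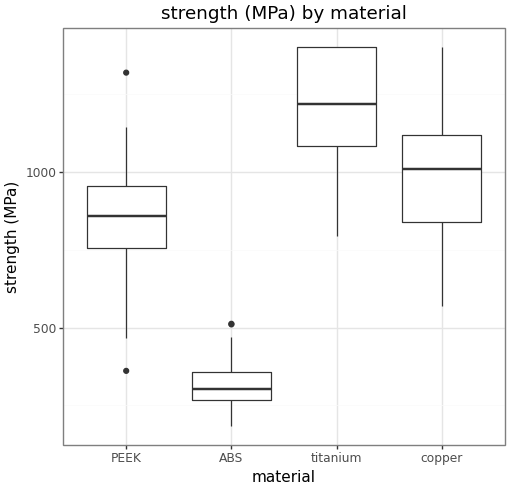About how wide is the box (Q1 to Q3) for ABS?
Q3 ≈ 400, Q1 ≈ 300; IQR ≈ 100.

≈ 100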